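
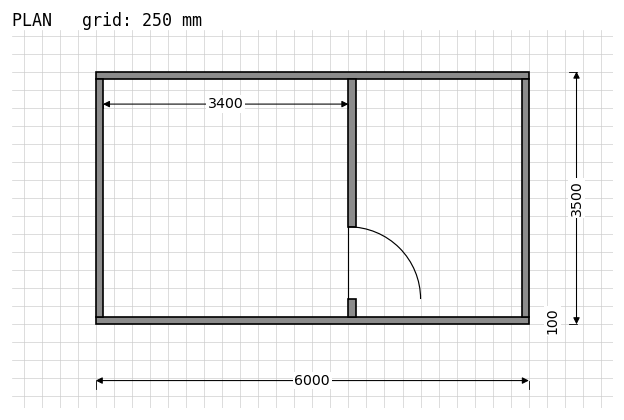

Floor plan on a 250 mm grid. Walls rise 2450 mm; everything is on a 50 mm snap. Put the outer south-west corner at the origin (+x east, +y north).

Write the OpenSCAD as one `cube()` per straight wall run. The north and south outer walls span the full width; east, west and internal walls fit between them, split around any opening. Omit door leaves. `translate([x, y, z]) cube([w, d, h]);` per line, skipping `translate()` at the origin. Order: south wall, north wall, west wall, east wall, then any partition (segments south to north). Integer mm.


cube([6000, 100, 2450]);
translate([0, 3400, 0]) cube([6000, 100, 2450]);
translate([0, 100, 0]) cube([100, 3300, 2450]);
translate([5900, 100, 0]) cube([100, 3300, 2450]);
translate([3500, 100, 0]) cube([100, 250, 2450]);
translate([3500, 1350, 0]) cube([100, 2050, 2450]);


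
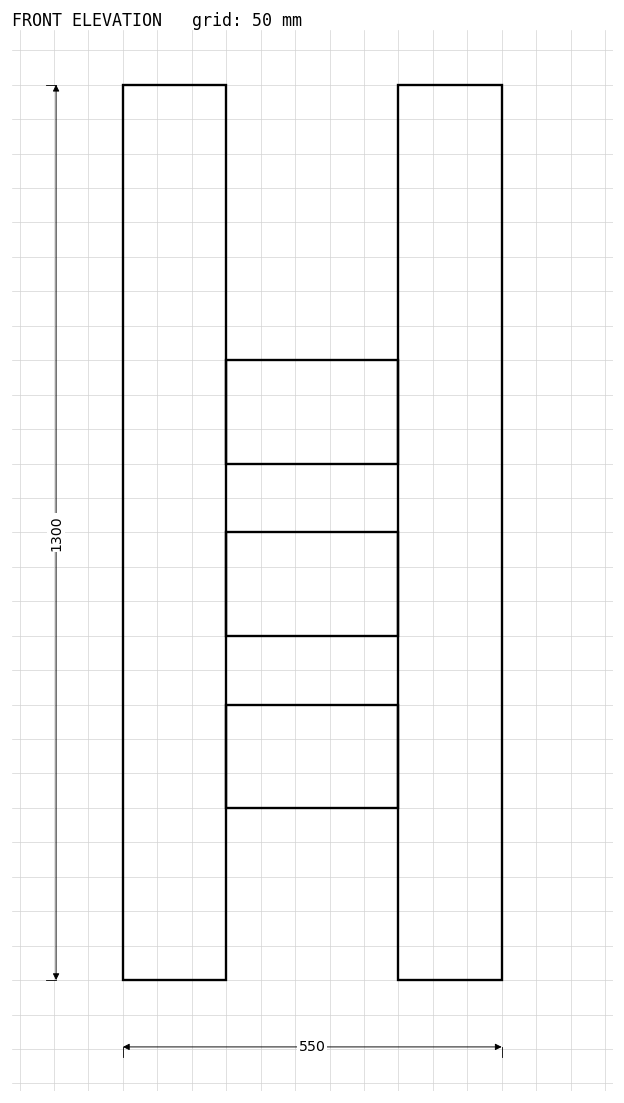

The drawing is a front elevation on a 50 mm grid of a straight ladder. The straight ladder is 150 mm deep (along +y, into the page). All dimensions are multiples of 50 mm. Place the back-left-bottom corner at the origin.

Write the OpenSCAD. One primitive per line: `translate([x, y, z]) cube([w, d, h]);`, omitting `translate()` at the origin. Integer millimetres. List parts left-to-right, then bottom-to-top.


cube([150, 150, 1300]);
translate([150, 0, 250]) cube([250, 150, 150]);
translate([150, 0, 500]) cube([250, 150, 150]);
translate([150, 0, 750]) cube([250, 150, 150]);
translate([400, 0, 0]) cube([150, 150, 1300]);


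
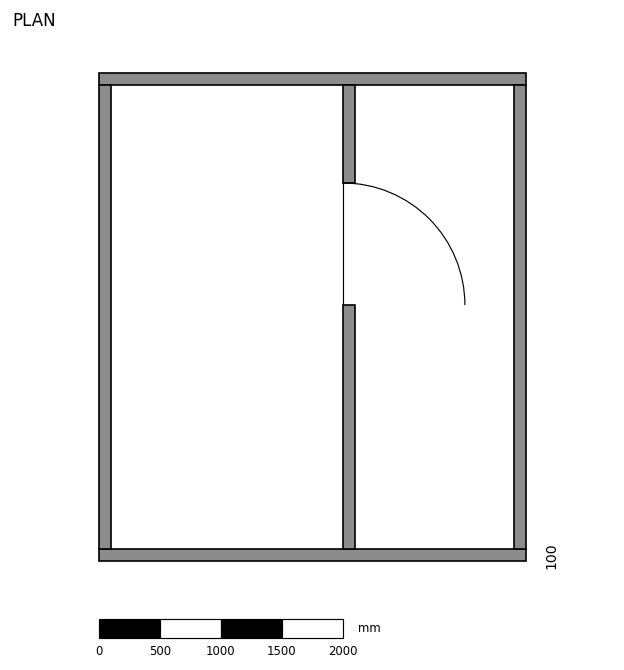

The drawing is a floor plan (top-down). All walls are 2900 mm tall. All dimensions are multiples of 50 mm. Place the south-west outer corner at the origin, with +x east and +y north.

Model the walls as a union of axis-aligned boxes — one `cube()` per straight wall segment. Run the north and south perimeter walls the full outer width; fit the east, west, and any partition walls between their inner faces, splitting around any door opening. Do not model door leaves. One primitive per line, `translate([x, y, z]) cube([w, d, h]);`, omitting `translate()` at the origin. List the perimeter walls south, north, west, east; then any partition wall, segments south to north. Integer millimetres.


cube([3500, 100, 2900]);
translate([0, 3900, 0]) cube([3500, 100, 2900]);
translate([0, 100, 0]) cube([100, 3800, 2900]);
translate([3400, 100, 0]) cube([100, 3800, 2900]);
translate([2000, 100, 0]) cube([100, 2000, 2900]);
translate([2000, 3100, 0]) cube([100, 800, 2900]);


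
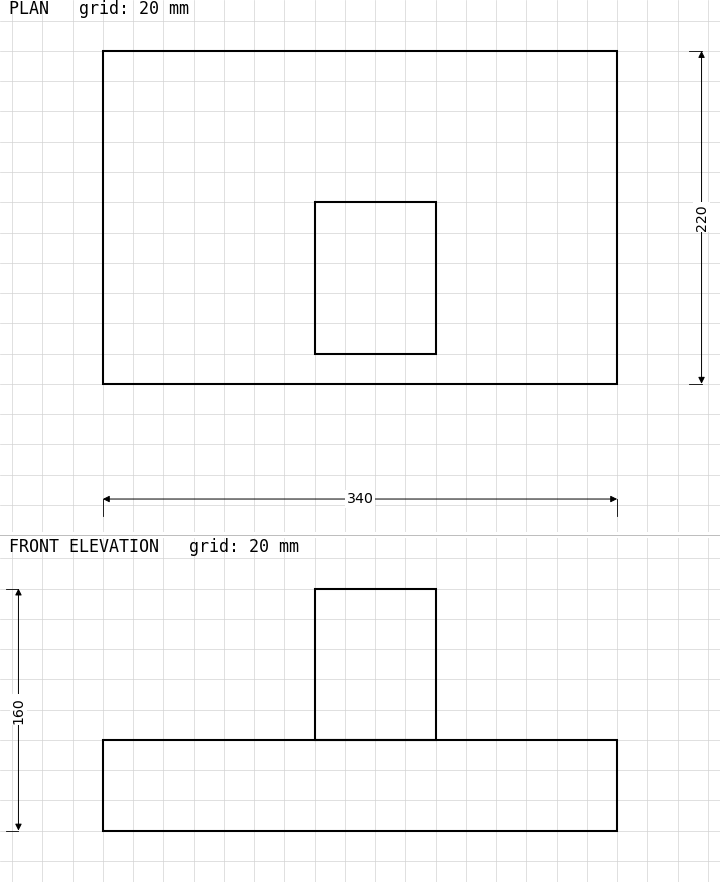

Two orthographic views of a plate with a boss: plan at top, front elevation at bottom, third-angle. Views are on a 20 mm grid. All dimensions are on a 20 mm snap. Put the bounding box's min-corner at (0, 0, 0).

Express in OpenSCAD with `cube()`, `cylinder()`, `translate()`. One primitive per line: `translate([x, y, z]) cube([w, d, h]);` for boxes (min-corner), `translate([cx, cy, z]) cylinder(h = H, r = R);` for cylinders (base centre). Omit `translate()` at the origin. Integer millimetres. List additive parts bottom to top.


cube([340, 220, 60]);
translate([140, 20, 60]) cube([80, 100, 100]);


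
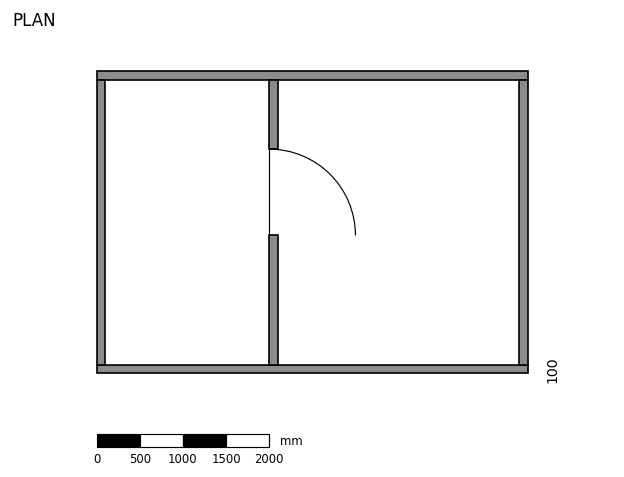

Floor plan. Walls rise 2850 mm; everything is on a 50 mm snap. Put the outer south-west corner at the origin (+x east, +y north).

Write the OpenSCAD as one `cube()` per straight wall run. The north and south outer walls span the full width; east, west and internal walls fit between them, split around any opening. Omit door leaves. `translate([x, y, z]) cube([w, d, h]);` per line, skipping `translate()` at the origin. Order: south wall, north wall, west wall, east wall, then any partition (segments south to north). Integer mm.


cube([5000, 100, 2850]);
translate([0, 3400, 0]) cube([5000, 100, 2850]);
translate([0, 100, 0]) cube([100, 3300, 2850]);
translate([4900, 100, 0]) cube([100, 3300, 2850]);
translate([2000, 100, 0]) cube([100, 1500, 2850]);
translate([2000, 2600, 0]) cube([100, 800, 2850]);


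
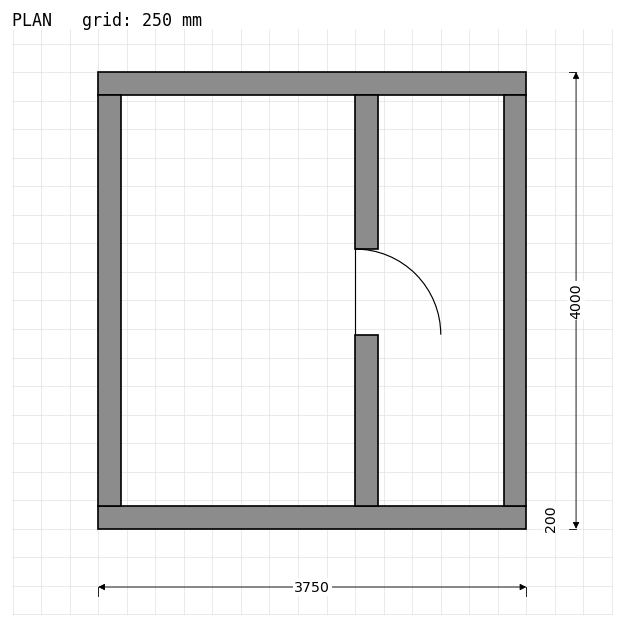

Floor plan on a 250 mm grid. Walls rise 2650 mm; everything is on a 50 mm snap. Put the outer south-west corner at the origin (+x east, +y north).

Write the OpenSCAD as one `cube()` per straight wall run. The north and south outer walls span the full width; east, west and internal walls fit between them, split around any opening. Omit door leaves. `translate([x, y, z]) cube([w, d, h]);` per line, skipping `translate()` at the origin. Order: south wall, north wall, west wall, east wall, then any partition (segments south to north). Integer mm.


cube([3750, 200, 2650]);
translate([0, 3800, 0]) cube([3750, 200, 2650]);
translate([0, 200, 0]) cube([200, 3600, 2650]);
translate([3550, 200, 0]) cube([200, 3600, 2650]);
translate([2250, 200, 0]) cube([200, 1500, 2650]);
translate([2250, 2450, 0]) cube([200, 1350, 2650]);


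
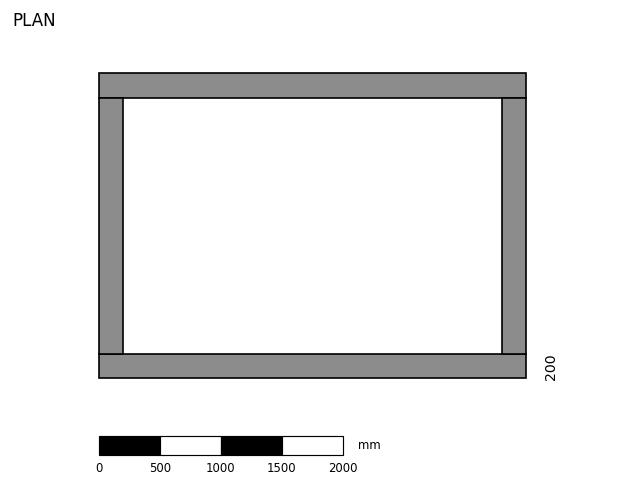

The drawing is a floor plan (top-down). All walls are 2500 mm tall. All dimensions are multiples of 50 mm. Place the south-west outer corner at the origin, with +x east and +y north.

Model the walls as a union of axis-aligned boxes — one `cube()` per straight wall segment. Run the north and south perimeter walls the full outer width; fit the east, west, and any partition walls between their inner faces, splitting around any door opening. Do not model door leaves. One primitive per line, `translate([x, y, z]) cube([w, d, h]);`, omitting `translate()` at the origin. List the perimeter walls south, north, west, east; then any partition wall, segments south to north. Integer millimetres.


cube([3500, 200, 2500]);
translate([0, 2300, 0]) cube([3500, 200, 2500]);
translate([0, 200, 0]) cube([200, 2100, 2500]);
translate([3300, 200, 0]) cube([200, 2100, 2500]);


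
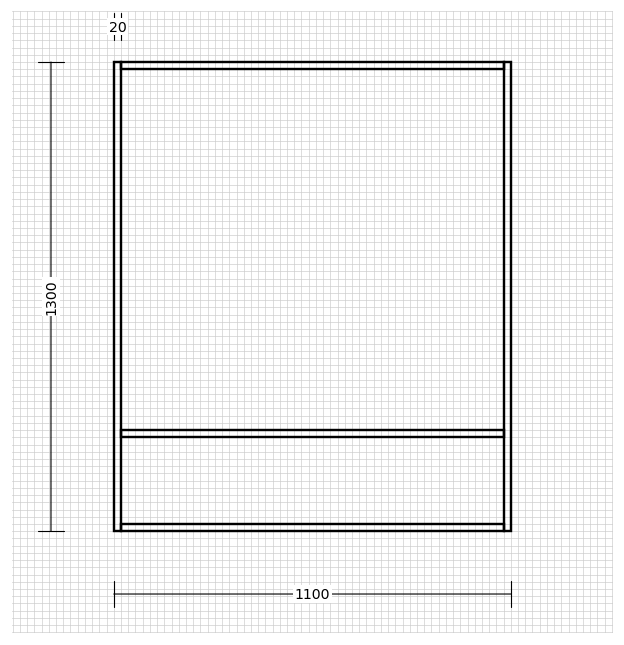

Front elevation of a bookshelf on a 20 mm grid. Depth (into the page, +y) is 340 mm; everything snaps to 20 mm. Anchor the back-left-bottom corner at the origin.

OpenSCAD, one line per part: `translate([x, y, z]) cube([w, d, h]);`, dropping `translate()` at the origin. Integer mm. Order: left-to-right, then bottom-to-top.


cube([20, 340, 1300]);
translate([20, 0, 0]) cube([1060, 340, 20]);
translate([20, 0, 260]) cube([1060, 340, 20]);
translate([20, 0, 1280]) cube([1060, 340, 20]);
translate([1080, 0, 0]) cube([20, 340, 1300]);


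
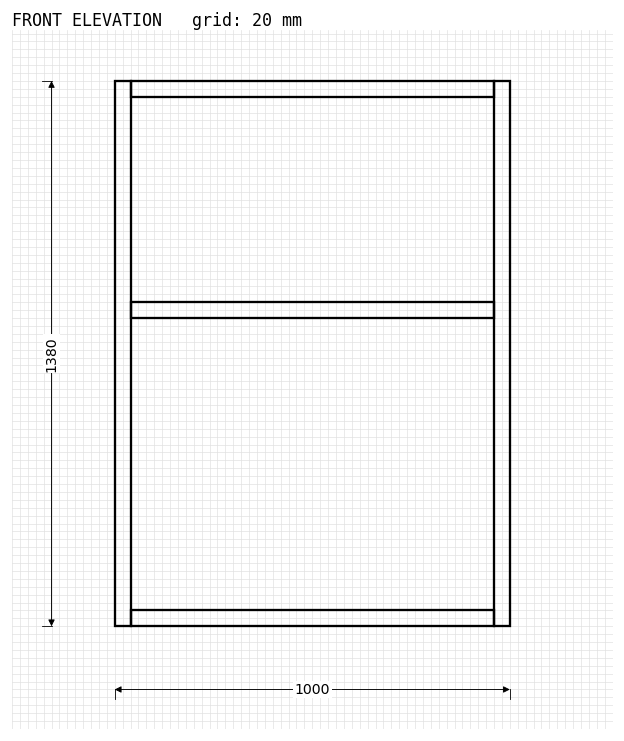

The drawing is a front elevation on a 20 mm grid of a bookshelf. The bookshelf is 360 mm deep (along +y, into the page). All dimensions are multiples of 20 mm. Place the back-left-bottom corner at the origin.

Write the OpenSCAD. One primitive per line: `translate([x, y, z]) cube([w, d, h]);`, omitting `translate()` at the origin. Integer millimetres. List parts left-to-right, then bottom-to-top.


cube([40, 360, 1380]);
translate([40, 0, 0]) cube([920, 360, 40]);
translate([40, 0, 780]) cube([920, 360, 40]);
translate([40, 0, 1340]) cube([920, 360, 40]);
translate([960, 0, 0]) cube([40, 360, 1380]);


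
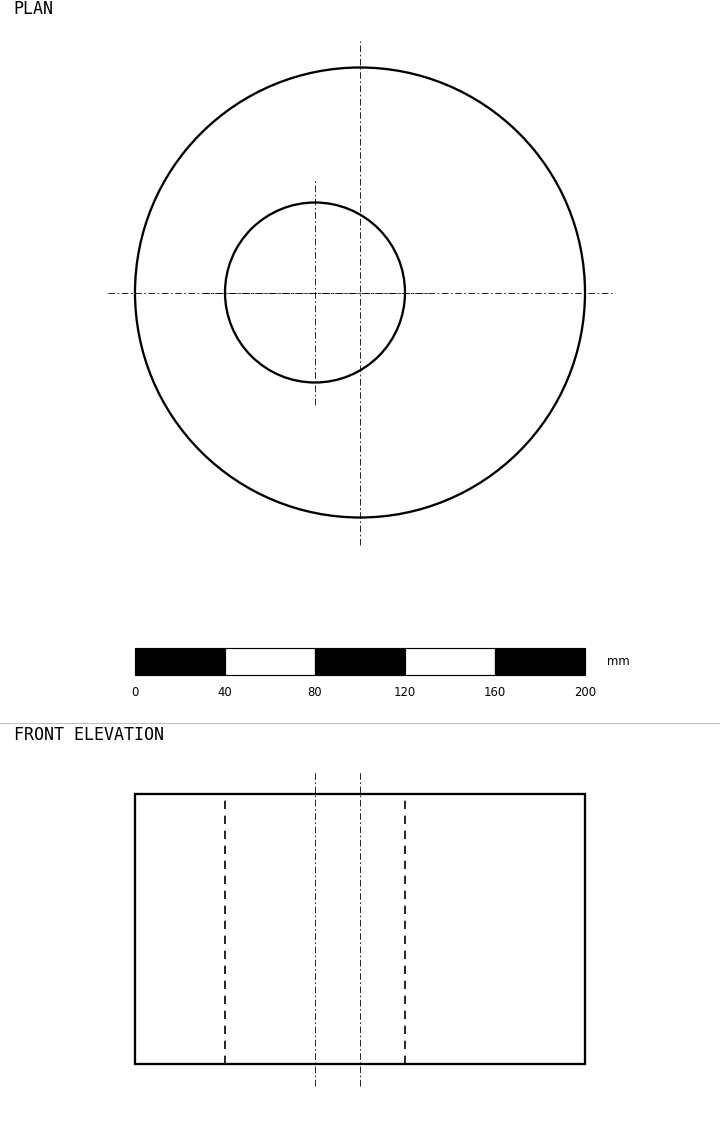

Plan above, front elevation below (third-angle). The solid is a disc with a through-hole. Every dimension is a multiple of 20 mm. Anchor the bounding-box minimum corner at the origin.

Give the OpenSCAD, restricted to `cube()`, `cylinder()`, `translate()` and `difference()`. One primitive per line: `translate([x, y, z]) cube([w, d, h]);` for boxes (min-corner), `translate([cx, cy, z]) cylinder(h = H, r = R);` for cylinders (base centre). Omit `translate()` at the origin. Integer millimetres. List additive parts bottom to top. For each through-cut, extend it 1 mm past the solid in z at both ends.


difference() {
  translate([100, 100, 0]) cylinder(h = 120, r = 100);
  translate([80, 100, -1]) cylinder(h = 122, r = 40);
}


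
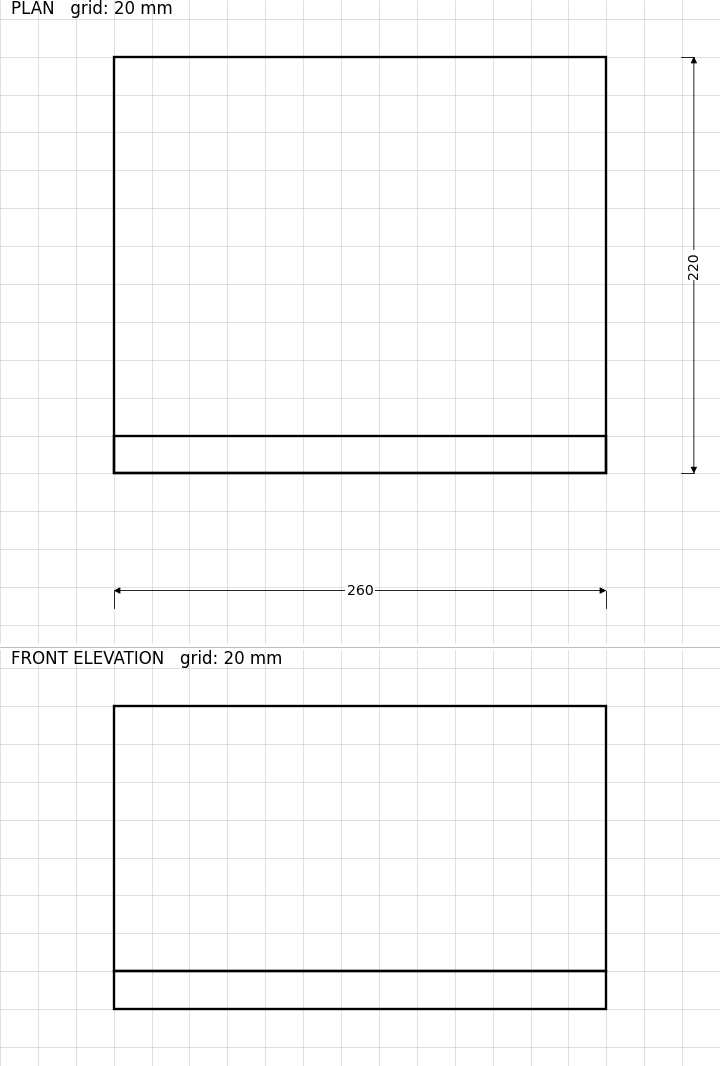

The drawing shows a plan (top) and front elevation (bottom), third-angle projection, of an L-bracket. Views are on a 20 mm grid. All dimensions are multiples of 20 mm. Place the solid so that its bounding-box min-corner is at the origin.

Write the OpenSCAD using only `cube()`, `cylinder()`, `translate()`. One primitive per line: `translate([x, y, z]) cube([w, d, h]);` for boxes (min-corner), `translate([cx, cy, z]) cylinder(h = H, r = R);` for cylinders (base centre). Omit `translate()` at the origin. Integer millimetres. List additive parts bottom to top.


cube([260, 220, 20]);
translate([0, 0, 20]) cube([260, 20, 140]);


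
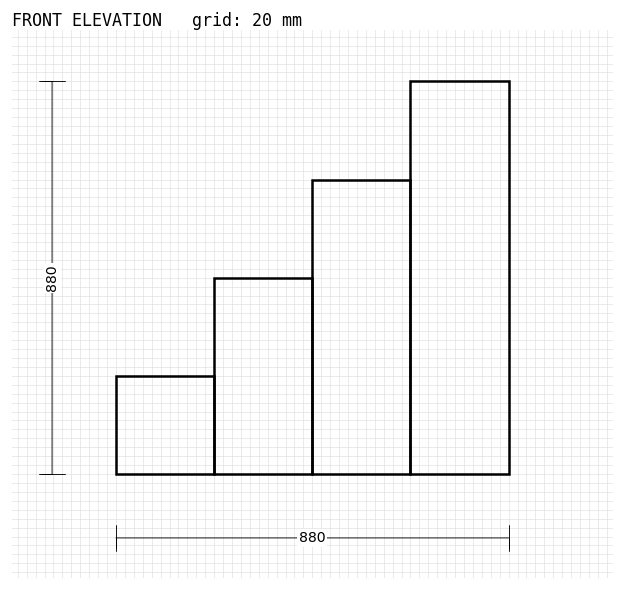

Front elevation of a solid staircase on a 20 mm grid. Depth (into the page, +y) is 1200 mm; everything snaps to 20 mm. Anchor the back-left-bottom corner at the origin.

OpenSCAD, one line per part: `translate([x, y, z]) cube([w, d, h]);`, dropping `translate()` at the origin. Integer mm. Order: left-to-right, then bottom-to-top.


cube([220, 1200, 220]);
translate([220, 0, 0]) cube([220, 1200, 440]);
translate([440, 0, 0]) cube([220, 1200, 660]);
translate([660, 0, 0]) cube([220, 1200, 880]);


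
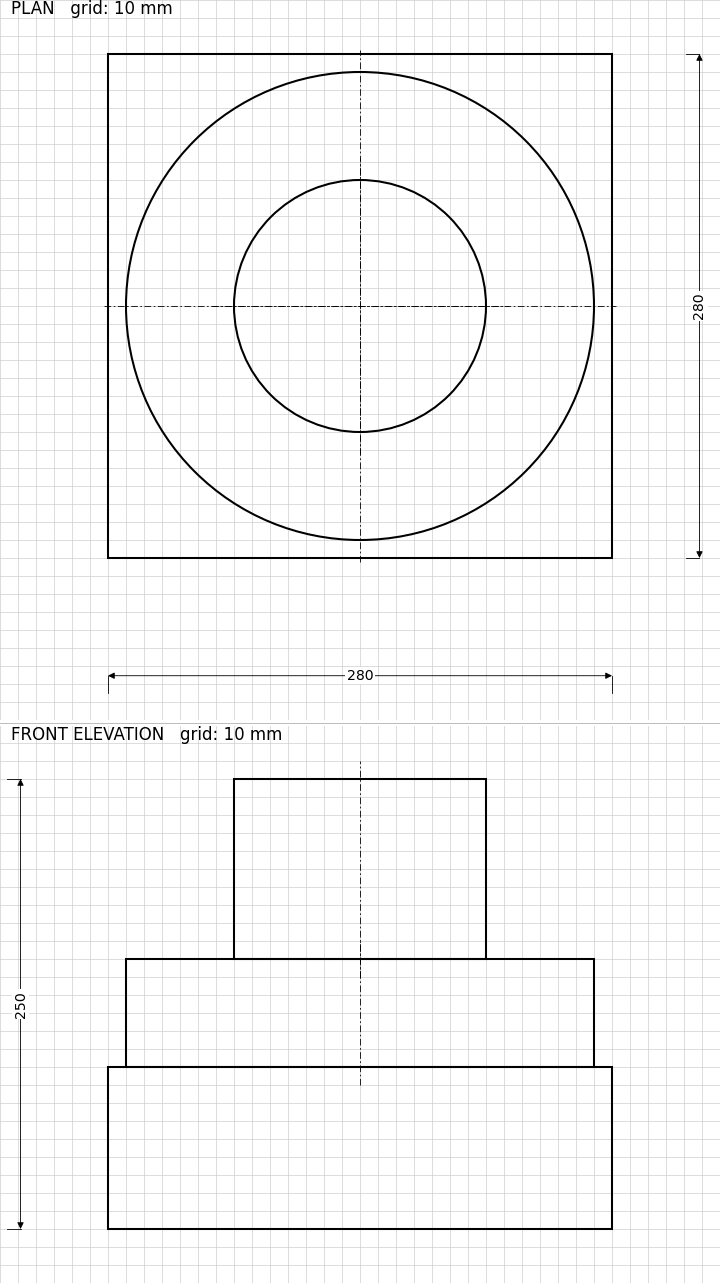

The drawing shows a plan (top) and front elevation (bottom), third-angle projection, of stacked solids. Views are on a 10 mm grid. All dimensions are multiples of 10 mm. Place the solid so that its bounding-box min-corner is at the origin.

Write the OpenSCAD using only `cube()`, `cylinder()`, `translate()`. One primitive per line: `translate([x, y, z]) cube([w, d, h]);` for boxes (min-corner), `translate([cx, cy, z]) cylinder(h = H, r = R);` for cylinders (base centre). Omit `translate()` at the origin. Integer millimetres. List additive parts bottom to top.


cube([280, 280, 90]);
translate([140, 140, 90]) cylinder(h = 60, r = 130);
translate([140, 140, 150]) cylinder(h = 100, r = 70);


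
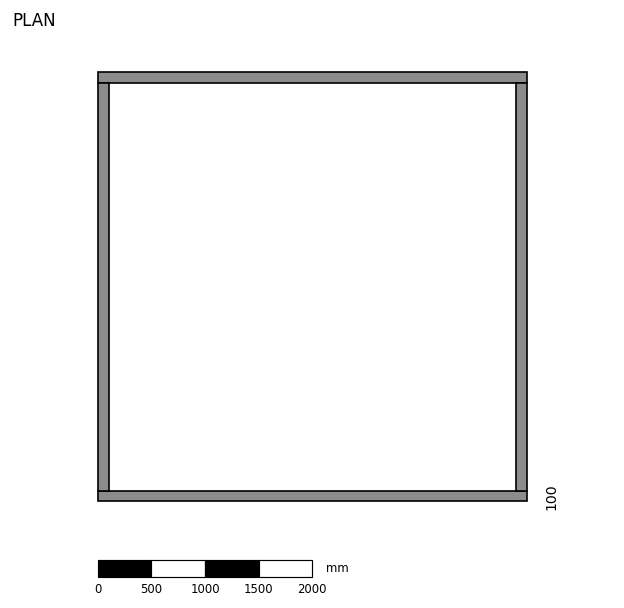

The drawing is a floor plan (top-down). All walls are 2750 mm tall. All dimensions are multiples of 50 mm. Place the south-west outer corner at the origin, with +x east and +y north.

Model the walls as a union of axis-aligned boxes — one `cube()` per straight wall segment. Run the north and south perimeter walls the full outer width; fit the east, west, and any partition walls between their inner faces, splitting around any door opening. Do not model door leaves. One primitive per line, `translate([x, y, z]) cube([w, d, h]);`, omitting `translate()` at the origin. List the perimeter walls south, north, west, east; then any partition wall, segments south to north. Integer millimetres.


cube([4000, 100, 2750]);
translate([0, 3900, 0]) cube([4000, 100, 2750]);
translate([0, 100, 0]) cube([100, 3800, 2750]);
translate([3900, 100, 0]) cube([100, 3800, 2750]);


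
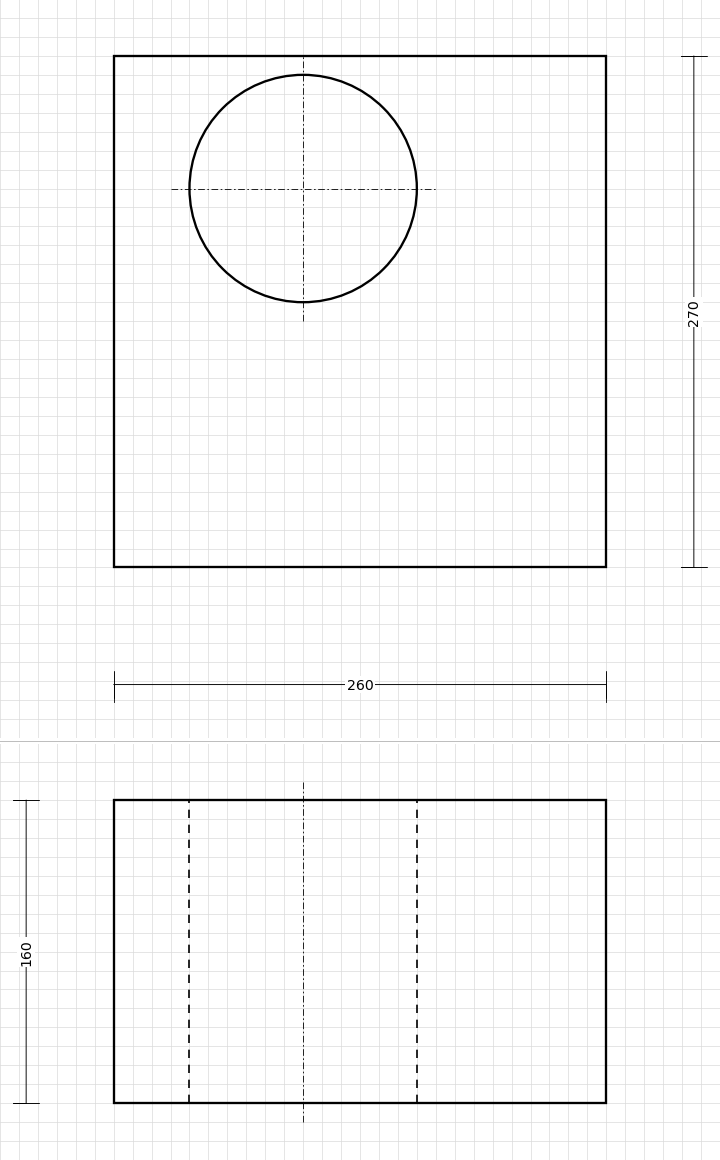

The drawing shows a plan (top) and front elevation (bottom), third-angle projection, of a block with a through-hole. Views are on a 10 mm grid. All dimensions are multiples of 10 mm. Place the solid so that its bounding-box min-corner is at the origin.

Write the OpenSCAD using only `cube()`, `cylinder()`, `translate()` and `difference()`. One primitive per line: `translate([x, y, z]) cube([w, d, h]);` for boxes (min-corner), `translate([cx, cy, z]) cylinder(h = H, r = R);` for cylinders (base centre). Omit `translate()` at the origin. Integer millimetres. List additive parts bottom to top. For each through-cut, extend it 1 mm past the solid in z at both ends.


difference() {
  cube([260, 270, 160]);
  translate([100, 200, -1]) cylinder(h = 162, r = 60);
}


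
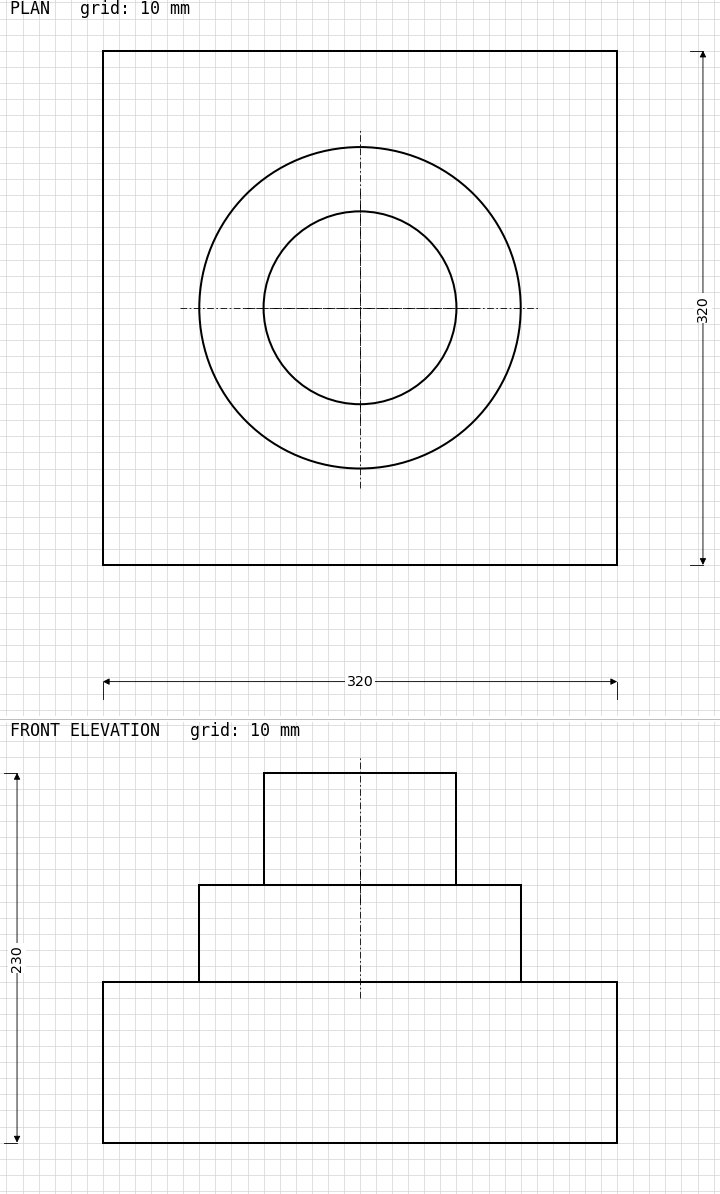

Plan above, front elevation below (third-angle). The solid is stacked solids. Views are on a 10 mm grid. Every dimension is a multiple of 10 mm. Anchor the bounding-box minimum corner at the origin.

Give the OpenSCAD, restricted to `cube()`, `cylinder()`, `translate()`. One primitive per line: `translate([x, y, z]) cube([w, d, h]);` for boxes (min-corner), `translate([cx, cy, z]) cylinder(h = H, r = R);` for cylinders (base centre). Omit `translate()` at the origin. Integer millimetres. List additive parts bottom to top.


cube([320, 320, 100]);
translate([160, 160, 100]) cylinder(h = 60, r = 100);
translate([160, 160, 160]) cylinder(h = 70, r = 60);


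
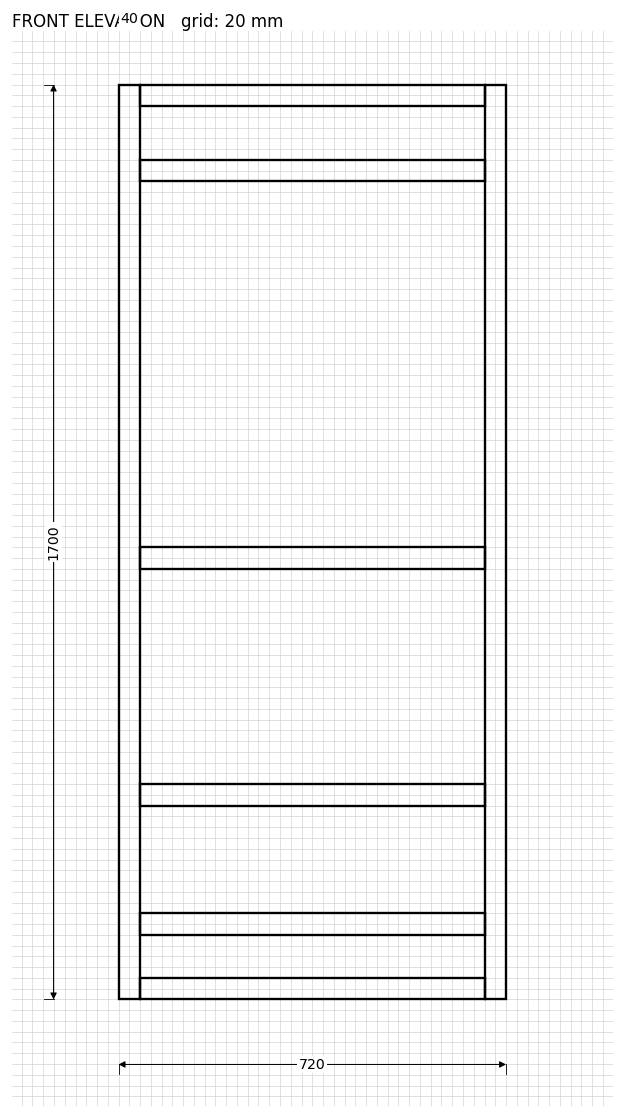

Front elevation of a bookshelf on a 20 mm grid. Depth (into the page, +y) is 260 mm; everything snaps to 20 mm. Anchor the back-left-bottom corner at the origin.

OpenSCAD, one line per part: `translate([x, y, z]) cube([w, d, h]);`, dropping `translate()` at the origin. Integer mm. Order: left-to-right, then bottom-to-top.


cube([40, 260, 1700]);
translate([40, 0, 0]) cube([640, 260, 40]);
translate([40, 0, 120]) cube([640, 260, 40]);
translate([40, 0, 360]) cube([640, 260, 40]);
translate([40, 0, 800]) cube([640, 260, 40]);
translate([40, 0, 1520]) cube([640, 260, 40]);
translate([40, 0, 1660]) cube([640, 260, 40]);
translate([680, 0, 0]) cube([40, 260, 1700]);


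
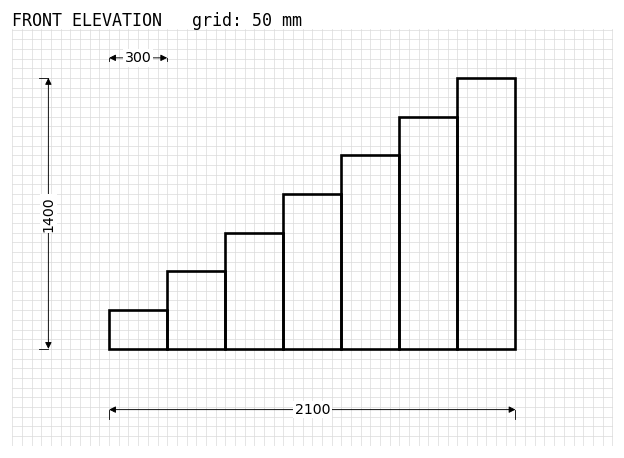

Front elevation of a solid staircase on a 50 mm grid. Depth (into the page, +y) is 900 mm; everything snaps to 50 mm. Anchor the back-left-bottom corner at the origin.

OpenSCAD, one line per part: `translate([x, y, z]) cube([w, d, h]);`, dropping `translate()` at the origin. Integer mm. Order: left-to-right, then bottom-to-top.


cube([300, 900, 200]);
translate([300, 0, 0]) cube([300, 900, 400]);
translate([600, 0, 0]) cube([300, 900, 600]);
translate([900, 0, 0]) cube([300, 900, 800]);
translate([1200, 0, 0]) cube([300, 900, 1000]);
translate([1500, 0, 0]) cube([300, 900, 1200]);
translate([1800, 0, 0]) cube([300, 900, 1400]);


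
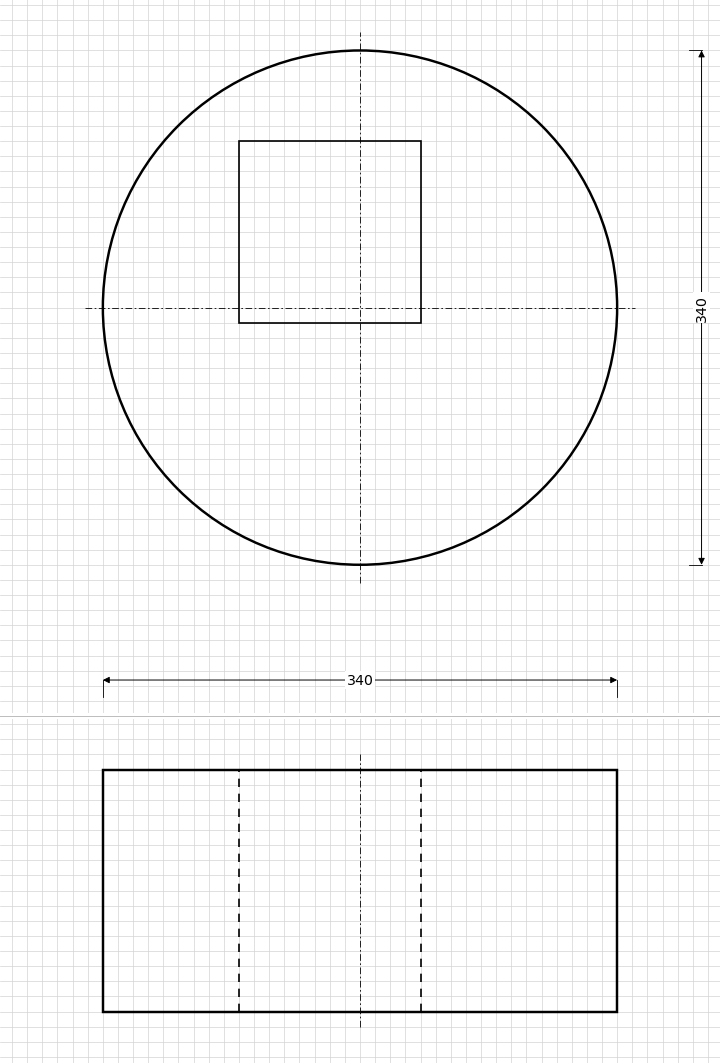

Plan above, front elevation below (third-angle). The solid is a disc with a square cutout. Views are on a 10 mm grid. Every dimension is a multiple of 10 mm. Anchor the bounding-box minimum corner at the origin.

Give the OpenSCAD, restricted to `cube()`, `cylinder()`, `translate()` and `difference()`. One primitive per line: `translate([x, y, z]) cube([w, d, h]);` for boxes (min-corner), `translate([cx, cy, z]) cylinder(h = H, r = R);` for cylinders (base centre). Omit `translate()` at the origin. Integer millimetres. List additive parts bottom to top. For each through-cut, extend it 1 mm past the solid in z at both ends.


difference() {
  translate([170, 170, 0]) cylinder(h = 160, r = 170);
  translate([90, 160, -1]) cube([120, 120, 162]);
}


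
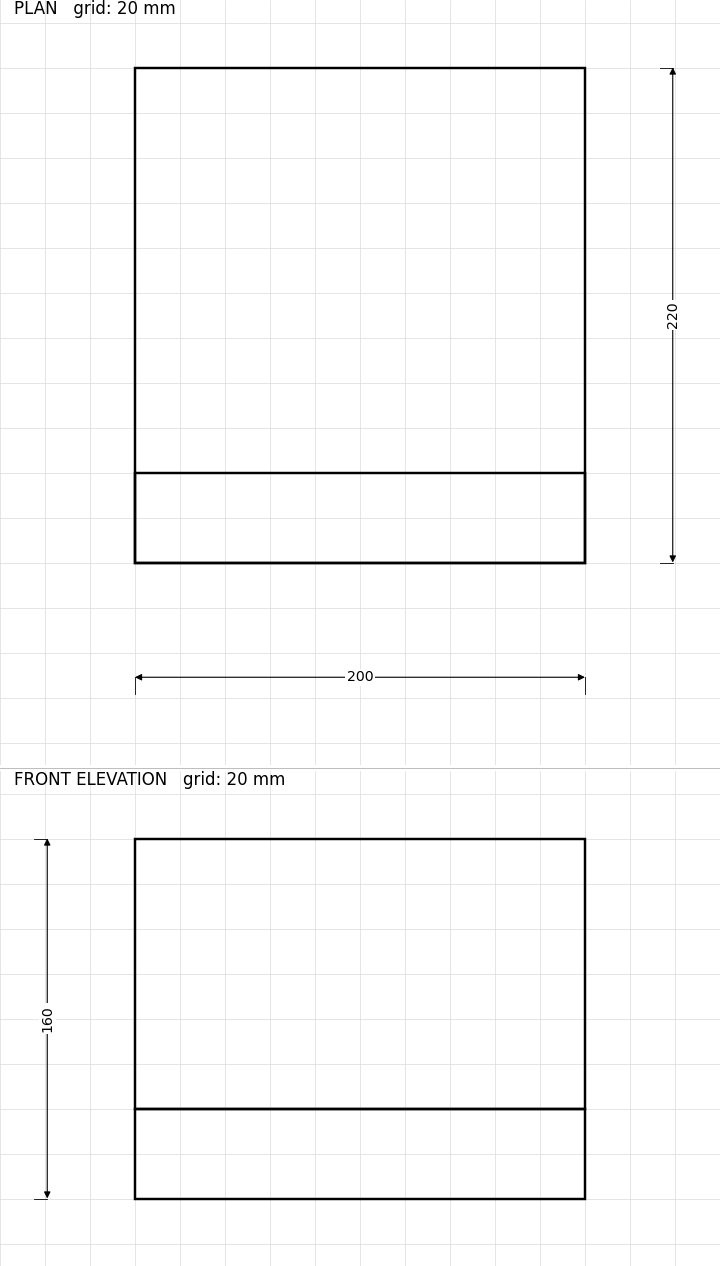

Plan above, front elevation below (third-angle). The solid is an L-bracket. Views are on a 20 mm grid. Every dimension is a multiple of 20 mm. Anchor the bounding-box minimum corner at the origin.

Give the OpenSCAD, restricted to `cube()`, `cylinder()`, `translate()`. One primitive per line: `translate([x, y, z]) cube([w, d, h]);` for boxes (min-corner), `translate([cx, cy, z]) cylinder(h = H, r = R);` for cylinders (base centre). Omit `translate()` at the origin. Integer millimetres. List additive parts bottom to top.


cube([200, 220, 40]);
translate([0, 0, 40]) cube([200, 40, 120]);


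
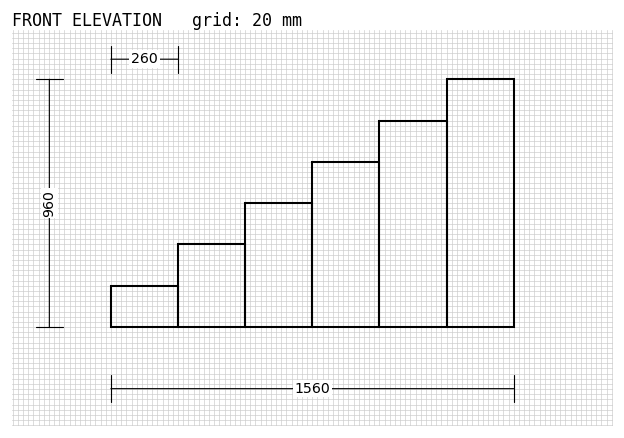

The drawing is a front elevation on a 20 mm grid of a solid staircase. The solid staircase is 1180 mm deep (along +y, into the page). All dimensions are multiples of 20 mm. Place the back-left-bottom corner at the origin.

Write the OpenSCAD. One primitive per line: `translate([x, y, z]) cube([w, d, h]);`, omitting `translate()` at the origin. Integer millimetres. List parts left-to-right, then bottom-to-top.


cube([260, 1180, 160]);
translate([260, 0, 0]) cube([260, 1180, 320]);
translate([520, 0, 0]) cube([260, 1180, 480]);
translate([780, 0, 0]) cube([260, 1180, 640]);
translate([1040, 0, 0]) cube([260, 1180, 800]);
translate([1300, 0, 0]) cube([260, 1180, 960]);


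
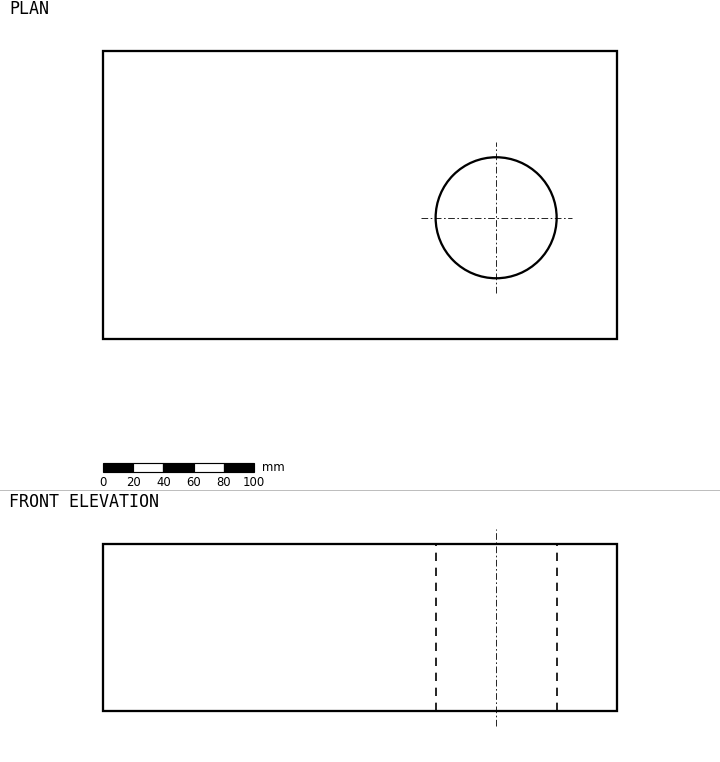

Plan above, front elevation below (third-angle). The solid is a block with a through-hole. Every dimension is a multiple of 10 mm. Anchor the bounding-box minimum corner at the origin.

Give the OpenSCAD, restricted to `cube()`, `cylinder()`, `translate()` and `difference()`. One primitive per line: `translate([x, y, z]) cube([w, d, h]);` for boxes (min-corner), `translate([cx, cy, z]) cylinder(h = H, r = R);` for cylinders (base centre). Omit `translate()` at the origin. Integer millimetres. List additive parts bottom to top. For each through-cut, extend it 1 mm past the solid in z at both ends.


difference() {
  cube([340, 190, 110]);
  translate([260, 80, -1]) cylinder(h = 112, r = 40);
}


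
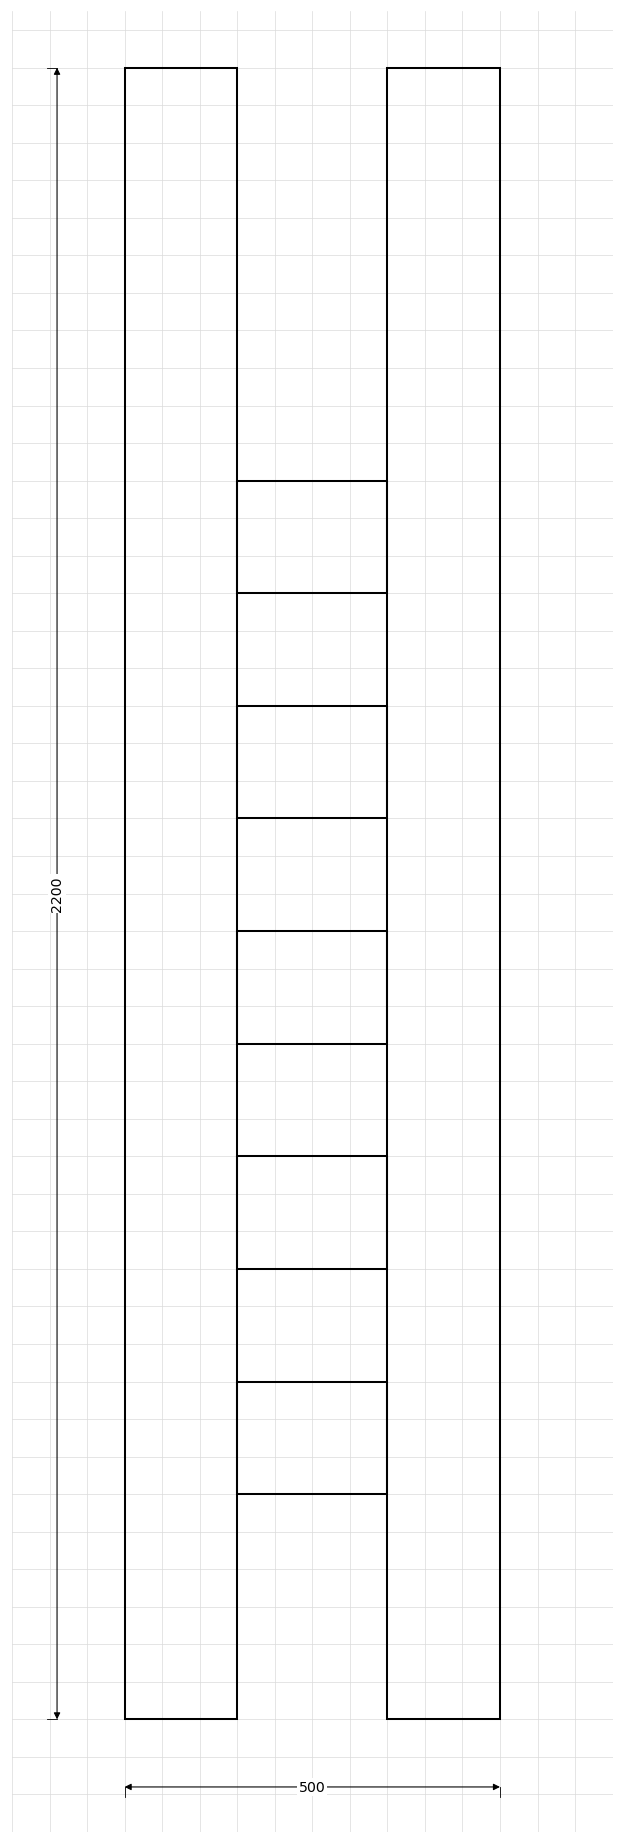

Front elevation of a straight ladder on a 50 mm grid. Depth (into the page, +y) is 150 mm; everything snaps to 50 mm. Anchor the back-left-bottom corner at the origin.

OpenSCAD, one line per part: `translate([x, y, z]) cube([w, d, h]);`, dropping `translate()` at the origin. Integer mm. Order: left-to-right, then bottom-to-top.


cube([150, 150, 2200]);
translate([150, 0, 300]) cube([200, 150, 150]);
translate([150, 0, 600]) cube([200, 150, 150]);
translate([150, 0, 900]) cube([200, 150, 150]);
translate([150, 0, 1200]) cube([200, 150, 150]);
translate([150, 0, 1500]) cube([200, 150, 150]);
translate([350, 0, 0]) cube([150, 150, 2200]);


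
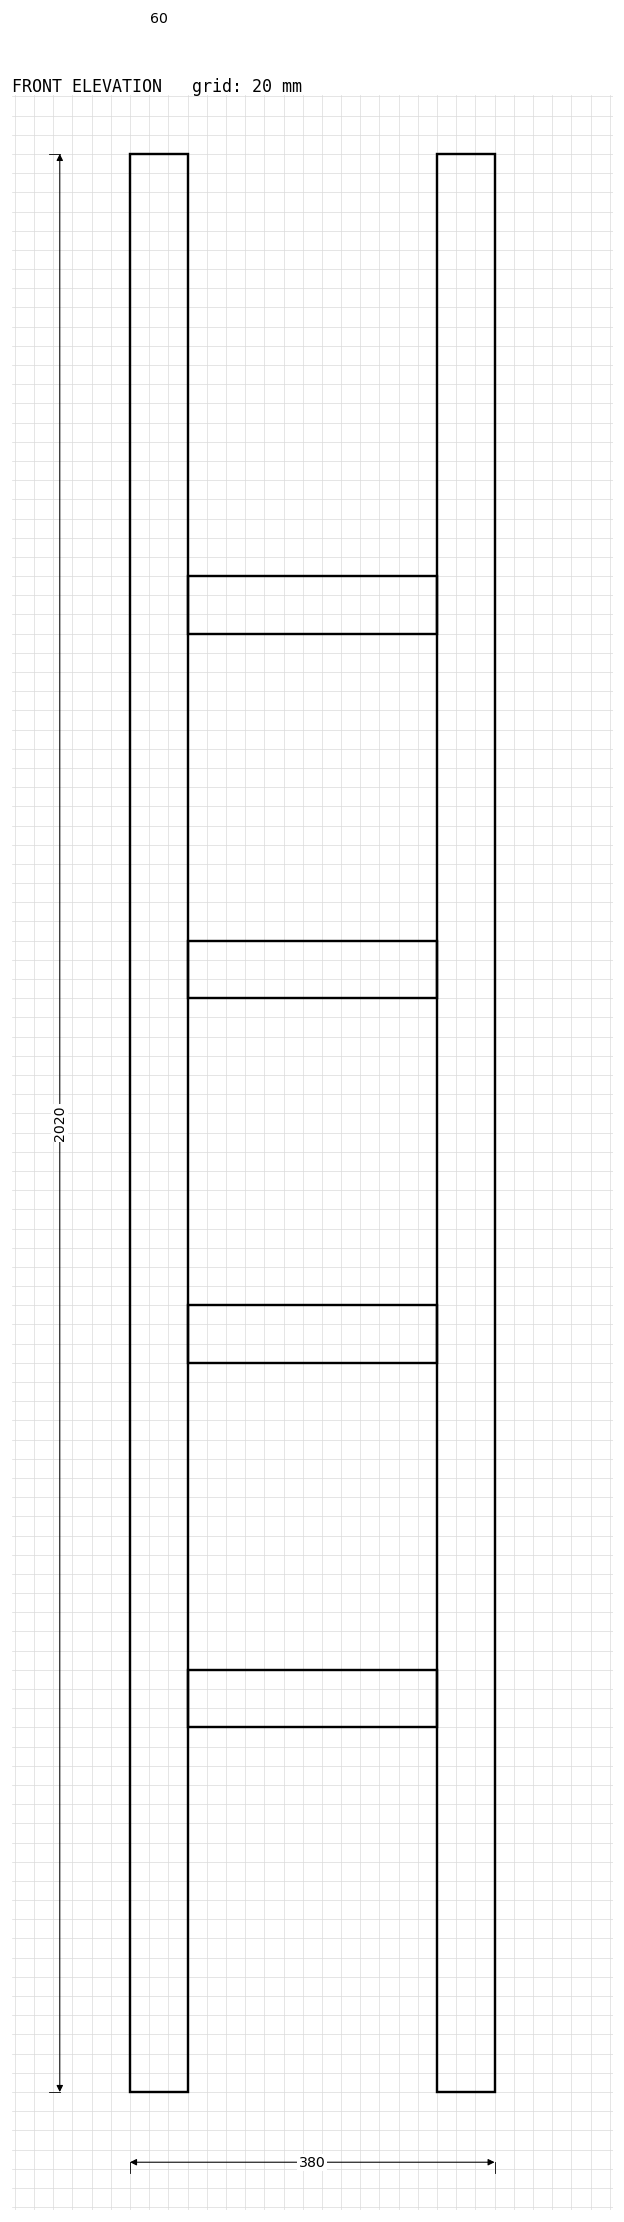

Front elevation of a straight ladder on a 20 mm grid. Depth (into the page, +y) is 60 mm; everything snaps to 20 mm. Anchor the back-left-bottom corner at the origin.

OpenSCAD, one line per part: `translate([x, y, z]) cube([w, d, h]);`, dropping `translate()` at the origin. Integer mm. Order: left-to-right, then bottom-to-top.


cube([60, 60, 2020]);
translate([60, 0, 380]) cube([260, 60, 60]);
translate([60, 0, 760]) cube([260, 60, 60]);
translate([60, 0, 1140]) cube([260, 60, 60]);
translate([60, 0, 1520]) cube([260, 60, 60]);
translate([320, 0, 0]) cube([60, 60, 2020]);


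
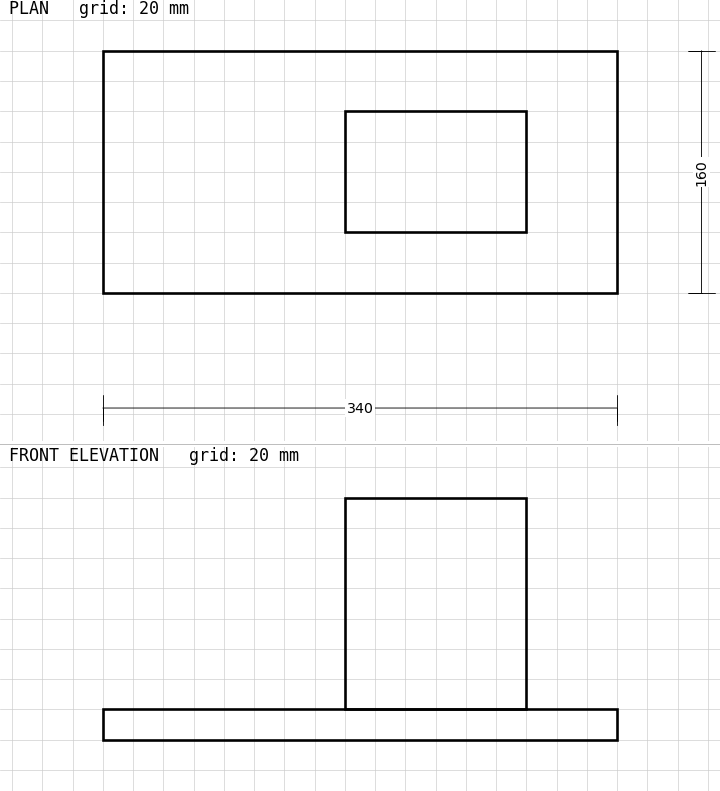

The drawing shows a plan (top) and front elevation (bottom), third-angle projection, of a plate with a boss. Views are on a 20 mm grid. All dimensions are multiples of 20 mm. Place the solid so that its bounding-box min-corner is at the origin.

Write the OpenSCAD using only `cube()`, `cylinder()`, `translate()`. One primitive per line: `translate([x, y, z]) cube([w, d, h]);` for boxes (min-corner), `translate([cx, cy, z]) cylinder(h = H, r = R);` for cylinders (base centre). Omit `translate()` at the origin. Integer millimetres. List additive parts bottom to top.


cube([340, 160, 20]);
translate([160, 40, 20]) cube([120, 80, 140]);


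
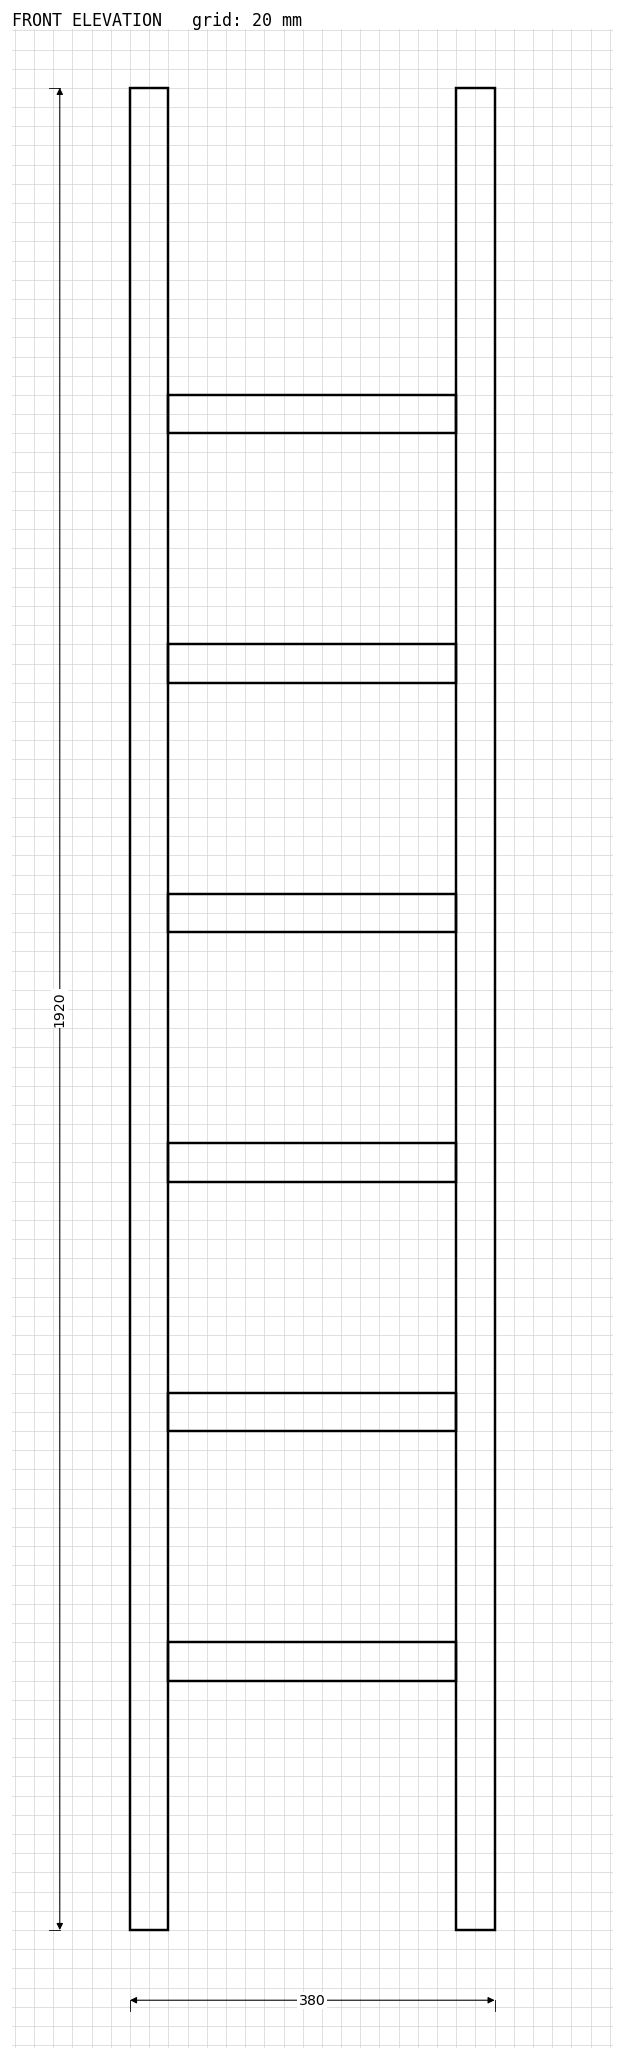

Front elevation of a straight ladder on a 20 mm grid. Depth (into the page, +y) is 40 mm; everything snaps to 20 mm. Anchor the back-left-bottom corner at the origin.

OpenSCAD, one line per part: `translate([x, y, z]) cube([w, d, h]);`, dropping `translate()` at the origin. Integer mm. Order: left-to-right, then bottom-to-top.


cube([40, 40, 1920]);
translate([40, 0, 260]) cube([300, 40, 40]);
translate([40, 0, 520]) cube([300, 40, 40]);
translate([40, 0, 780]) cube([300, 40, 40]);
translate([40, 0, 1040]) cube([300, 40, 40]);
translate([40, 0, 1300]) cube([300, 40, 40]);
translate([40, 0, 1560]) cube([300, 40, 40]);
translate([340, 0, 0]) cube([40, 40, 1920]);


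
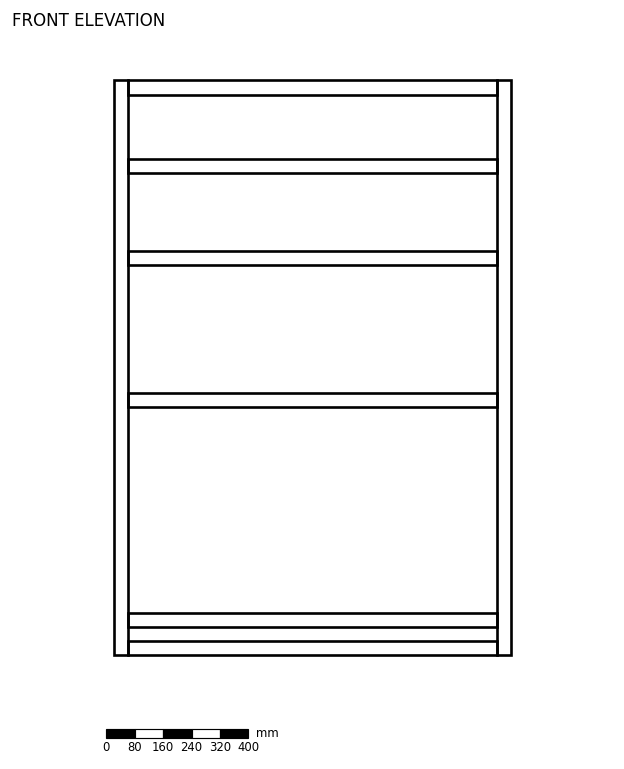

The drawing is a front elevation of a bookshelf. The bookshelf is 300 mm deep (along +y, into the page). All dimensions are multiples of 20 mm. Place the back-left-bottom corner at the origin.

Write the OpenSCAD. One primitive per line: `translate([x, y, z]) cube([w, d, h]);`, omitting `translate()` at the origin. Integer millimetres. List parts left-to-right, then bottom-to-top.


cube([40, 300, 1620]);
translate([40, 0, 0]) cube([1040, 300, 40]);
translate([40, 0, 80]) cube([1040, 300, 40]);
translate([40, 0, 700]) cube([1040, 300, 40]);
translate([40, 0, 1100]) cube([1040, 300, 40]);
translate([40, 0, 1360]) cube([1040, 300, 40]);
translate([40, 0, 1580]) cube([1040, 300, 40]);
translate([1080, 0, 0]) cube([40, 300, 1620]);


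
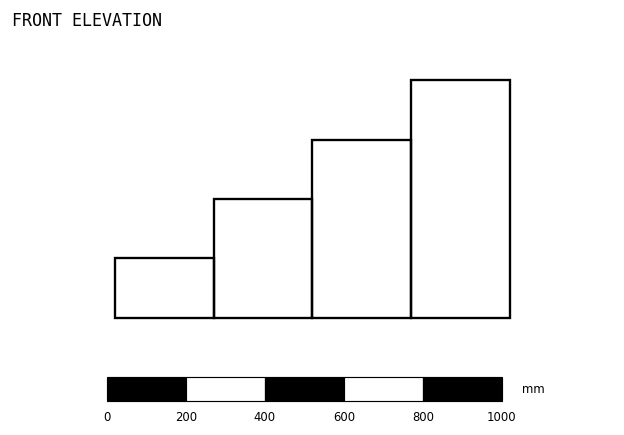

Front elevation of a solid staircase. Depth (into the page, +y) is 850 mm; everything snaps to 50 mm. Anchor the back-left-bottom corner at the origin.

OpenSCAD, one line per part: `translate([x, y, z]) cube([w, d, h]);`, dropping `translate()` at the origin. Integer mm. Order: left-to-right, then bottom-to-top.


cube([250, 850, 150]);
translate([250, 0, 0]) cube([250, 850, 300]);
translate([500, 0, 0]) cube([250, 850, 450]);
translate([750, 0, 0]) cube([250, 850, 600]);


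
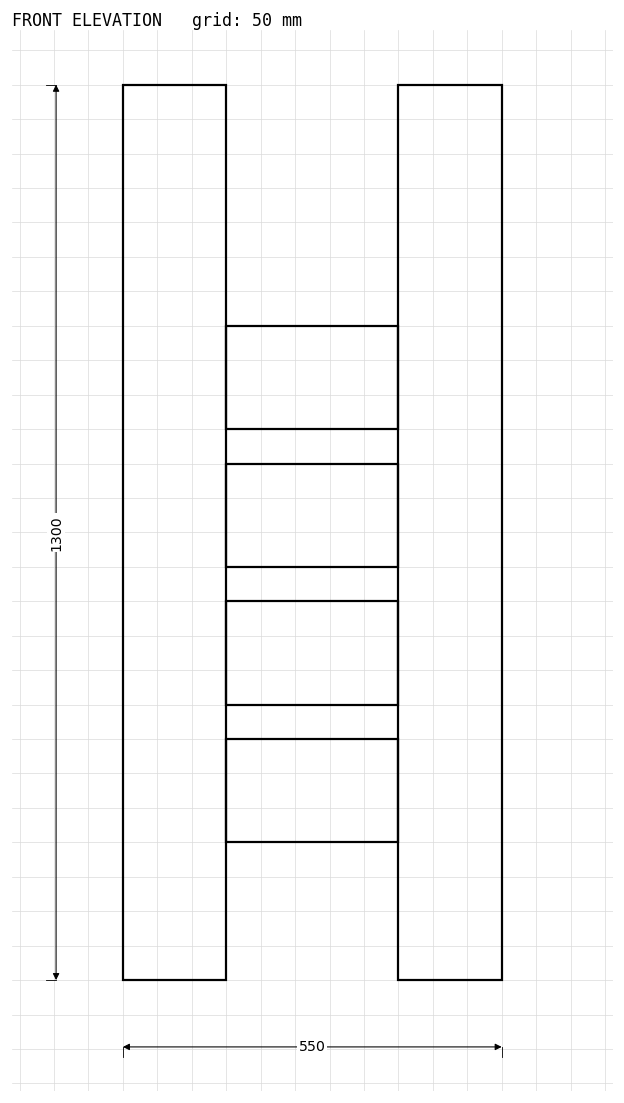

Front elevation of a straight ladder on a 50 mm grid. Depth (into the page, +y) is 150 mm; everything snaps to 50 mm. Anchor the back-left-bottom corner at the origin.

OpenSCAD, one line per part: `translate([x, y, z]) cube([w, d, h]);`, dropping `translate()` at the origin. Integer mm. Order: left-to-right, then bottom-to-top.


cube([150, 150, 1300]);
translate([150, 0, 200]) cube([250, 150, 150]);
translate([150, 0, 400]) cube([250, 150, 150]);
translate([150, 0, 600]) cube([250, 150, 150]);
translate([150, 0, 800]) cube([250, 150, 150]);
translate([400, 0, 0]) cube([150, 150, 1300]);


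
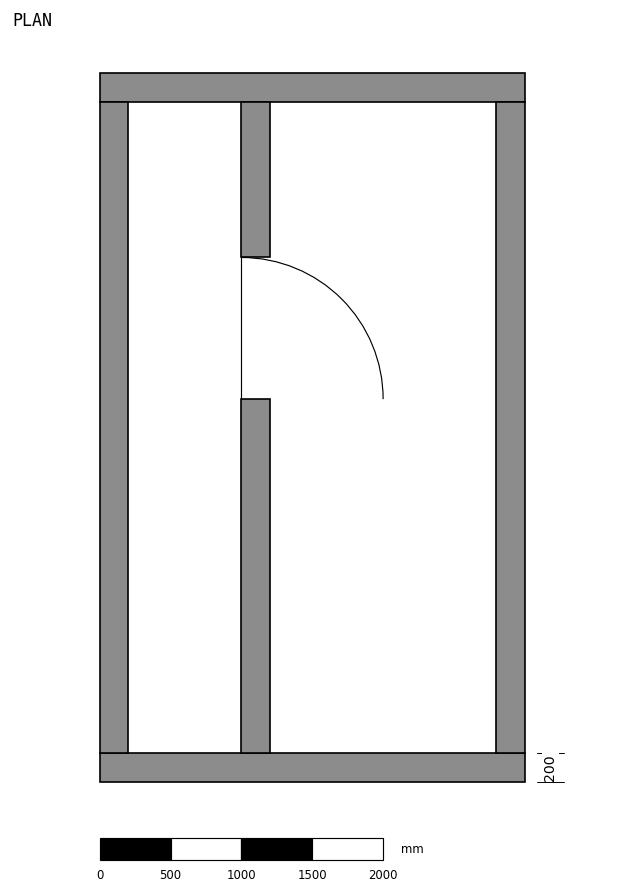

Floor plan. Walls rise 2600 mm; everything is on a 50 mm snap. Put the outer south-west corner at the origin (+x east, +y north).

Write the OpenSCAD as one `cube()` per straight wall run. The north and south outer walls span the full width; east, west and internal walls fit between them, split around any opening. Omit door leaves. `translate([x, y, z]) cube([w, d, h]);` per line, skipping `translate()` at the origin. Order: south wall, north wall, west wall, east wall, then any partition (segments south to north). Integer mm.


cube([3000, 200, 2600]);
translate([0, 4800, 0]) cube([3000, 200, 2600]);
translate([0, 200, 0]) cube([200, 4600, 2600]);
translate([2800, 200, 0]) cube([200, 4600, 2600]);
translate([1000, 200, 0]) cube([200, 2500, 2600]);
translate([1000, 3700, 0]) cube([200, 1100, 2600]);


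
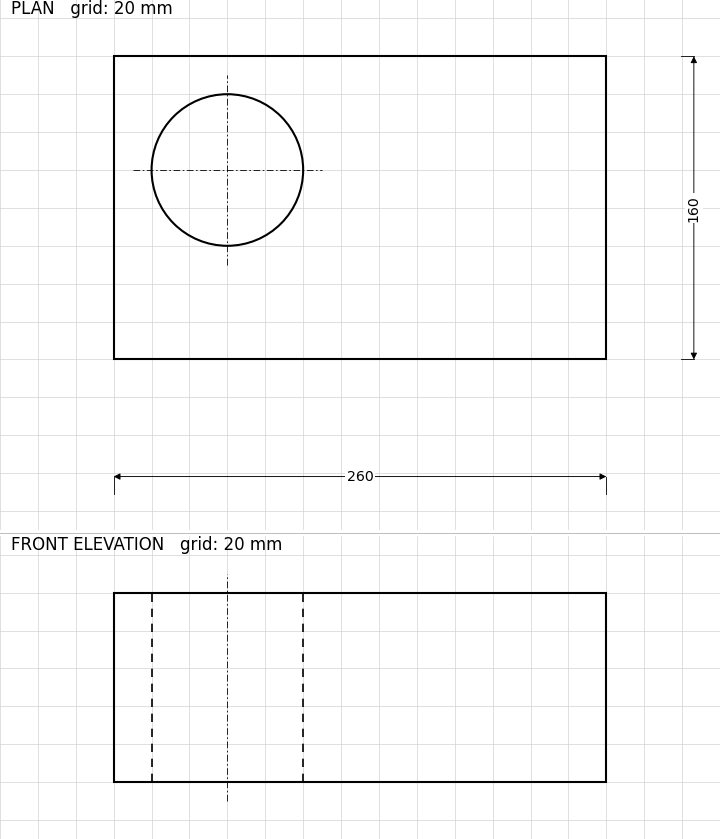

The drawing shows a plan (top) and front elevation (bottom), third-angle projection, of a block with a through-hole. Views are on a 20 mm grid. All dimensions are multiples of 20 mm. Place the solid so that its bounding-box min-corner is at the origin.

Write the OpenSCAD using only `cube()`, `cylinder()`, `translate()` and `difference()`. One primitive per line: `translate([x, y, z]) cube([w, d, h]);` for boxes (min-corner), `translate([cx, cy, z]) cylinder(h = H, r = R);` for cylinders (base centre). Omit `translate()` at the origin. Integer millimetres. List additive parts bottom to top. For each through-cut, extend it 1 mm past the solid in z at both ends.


difference() {
  cube([260, 160, 100]);
  translate([60, 100, -1]) cylinder(h = 102, r = 40);
}


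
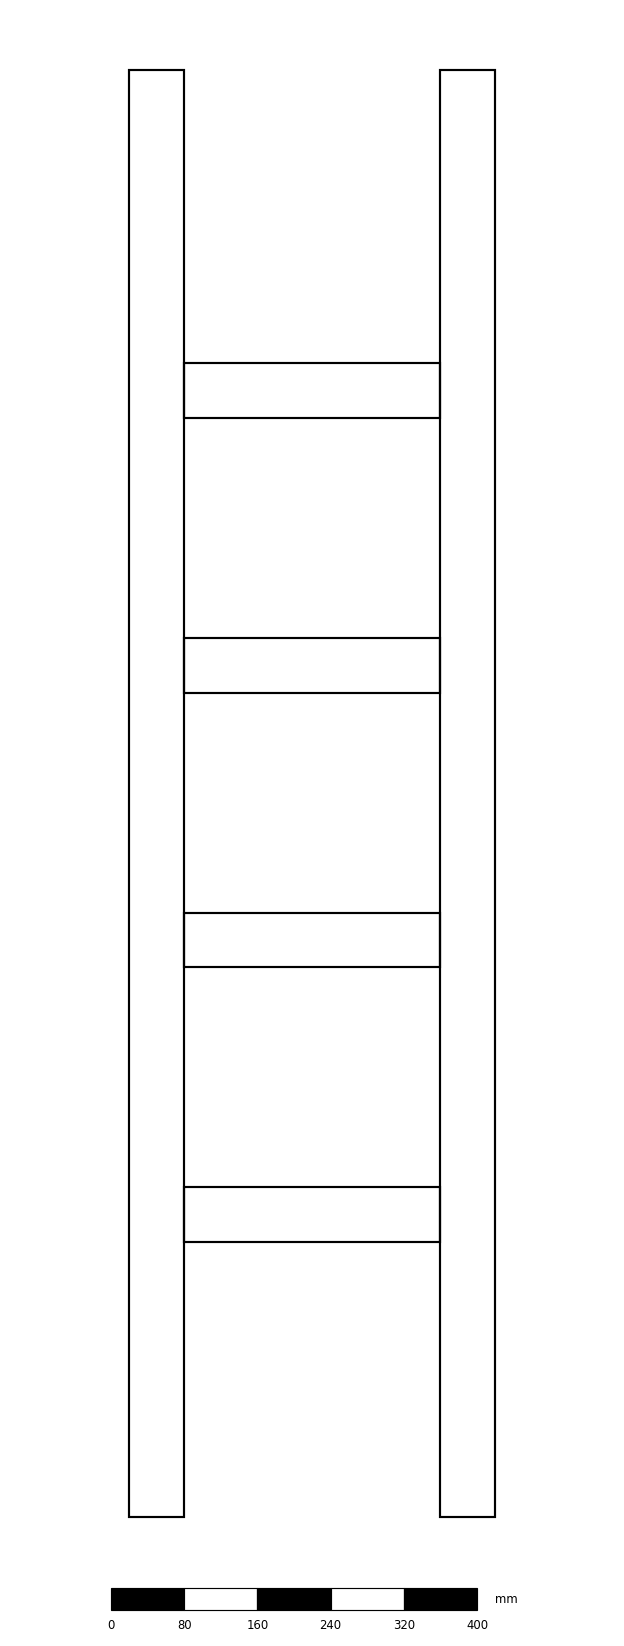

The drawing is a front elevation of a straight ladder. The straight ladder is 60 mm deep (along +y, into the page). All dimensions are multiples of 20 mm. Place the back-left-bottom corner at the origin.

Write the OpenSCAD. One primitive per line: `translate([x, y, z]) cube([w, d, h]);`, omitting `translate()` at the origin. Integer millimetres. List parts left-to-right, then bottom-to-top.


cube([60, 60, 1580]);
translate([60, 0, 300]) cube([280, 60, 60]);
translate([60, 0, 600]) cube([280, 60, 60]);
translate([60, 0, 900]) cube([280, 60, 60]);
translate([60, 0, 1200]) cube([280, 60, 60]);
translate([340, 0, 0]) cube([60, 60, 1580]);


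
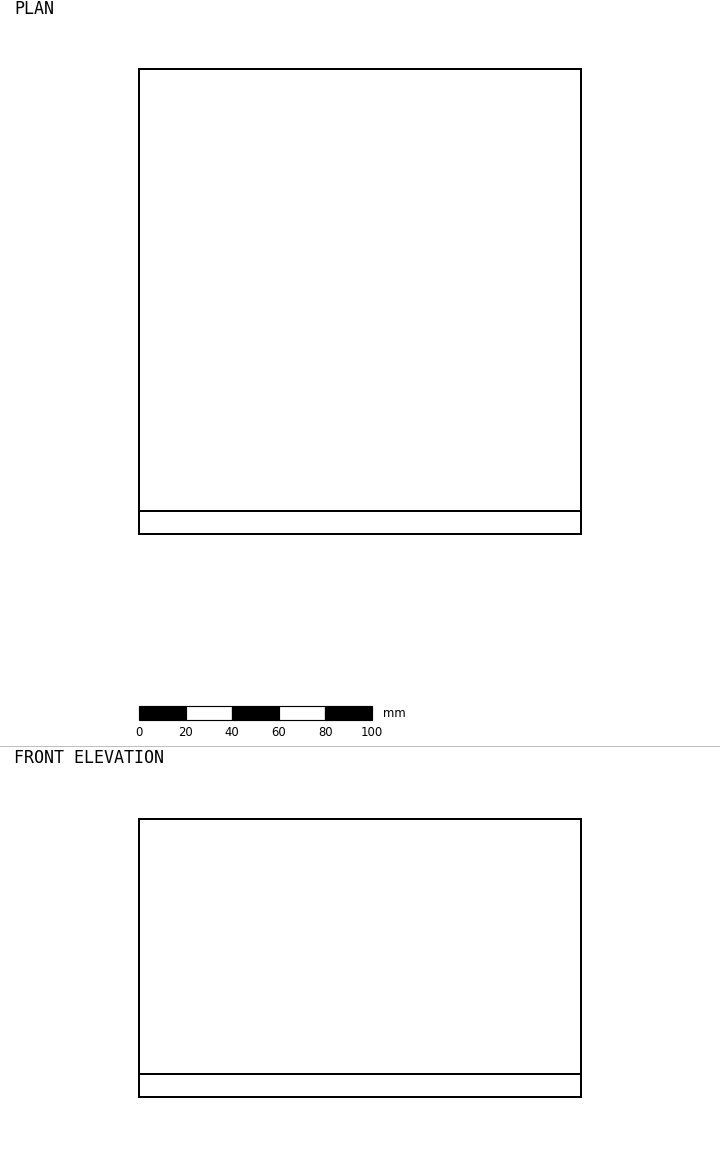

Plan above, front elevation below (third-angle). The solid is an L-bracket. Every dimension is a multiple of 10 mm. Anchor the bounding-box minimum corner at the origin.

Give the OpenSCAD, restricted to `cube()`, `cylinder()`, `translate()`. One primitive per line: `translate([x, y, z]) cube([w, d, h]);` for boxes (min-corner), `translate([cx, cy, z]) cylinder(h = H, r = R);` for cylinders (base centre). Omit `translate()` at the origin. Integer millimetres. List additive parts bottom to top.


cube([190, 200, 10]);
translate([0, 0, 10]) cube([190, 10, 110]);


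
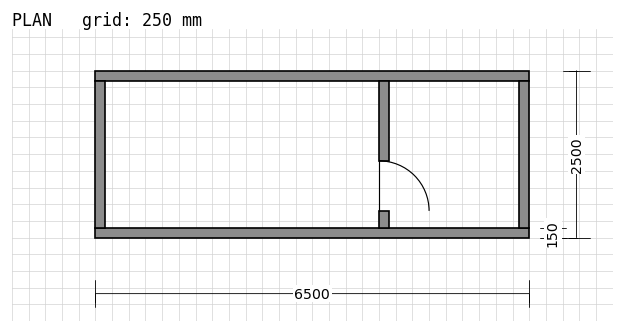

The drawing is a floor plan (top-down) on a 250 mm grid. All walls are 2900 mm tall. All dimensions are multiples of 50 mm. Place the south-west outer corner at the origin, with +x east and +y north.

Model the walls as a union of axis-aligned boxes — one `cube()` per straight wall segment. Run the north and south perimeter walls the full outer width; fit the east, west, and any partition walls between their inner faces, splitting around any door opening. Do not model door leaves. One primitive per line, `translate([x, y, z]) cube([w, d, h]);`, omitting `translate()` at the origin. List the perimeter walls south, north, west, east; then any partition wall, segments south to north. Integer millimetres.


cube([6500, 150, 2900]);
translate([0, 2350, 0]) cube([6500, 150, 2900]);
translate([0, 150, 0]) cube([150, 2200, 2900]);
translate([6350, 150, 0]) cube([150, 2200, 2900]);
translate([4250, 150, 0]) cube([150, 250, 2900]);
translate([4250, 1150, 0]) cube([150, 1200, 2900]);


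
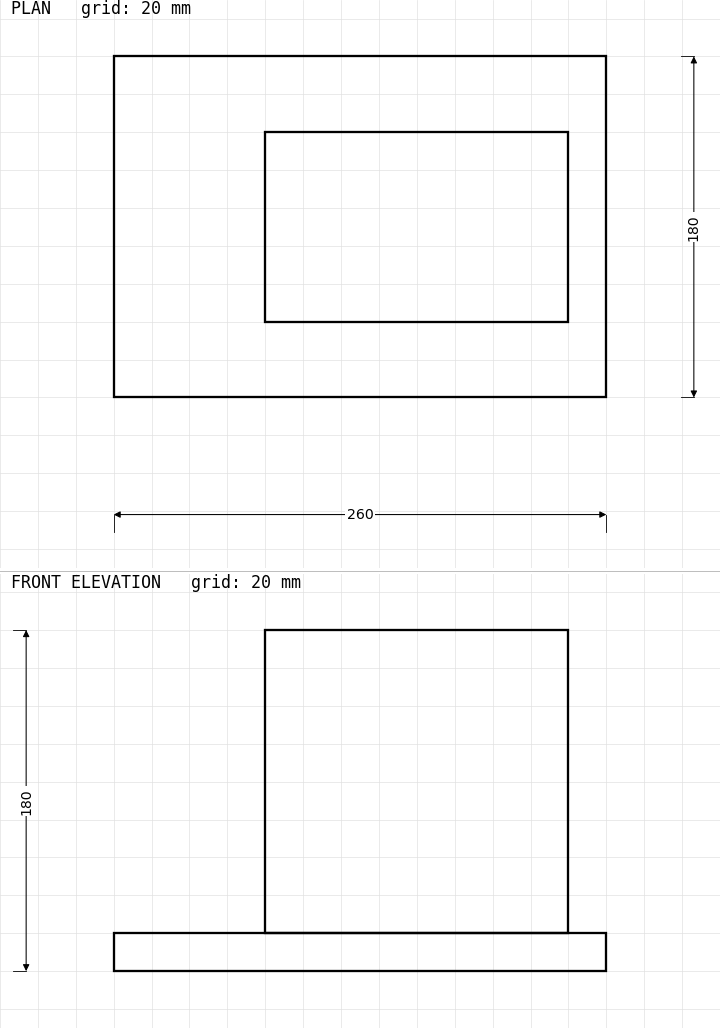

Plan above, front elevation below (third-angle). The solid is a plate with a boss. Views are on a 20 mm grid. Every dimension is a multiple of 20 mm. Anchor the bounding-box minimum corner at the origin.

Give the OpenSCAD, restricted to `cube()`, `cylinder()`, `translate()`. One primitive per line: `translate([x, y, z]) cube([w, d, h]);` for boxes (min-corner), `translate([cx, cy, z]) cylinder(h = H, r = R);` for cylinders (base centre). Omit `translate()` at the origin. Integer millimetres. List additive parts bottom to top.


cube([260, 180, 20]);
translate([80, 40, 20]) cube([160, 100, 160]);
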